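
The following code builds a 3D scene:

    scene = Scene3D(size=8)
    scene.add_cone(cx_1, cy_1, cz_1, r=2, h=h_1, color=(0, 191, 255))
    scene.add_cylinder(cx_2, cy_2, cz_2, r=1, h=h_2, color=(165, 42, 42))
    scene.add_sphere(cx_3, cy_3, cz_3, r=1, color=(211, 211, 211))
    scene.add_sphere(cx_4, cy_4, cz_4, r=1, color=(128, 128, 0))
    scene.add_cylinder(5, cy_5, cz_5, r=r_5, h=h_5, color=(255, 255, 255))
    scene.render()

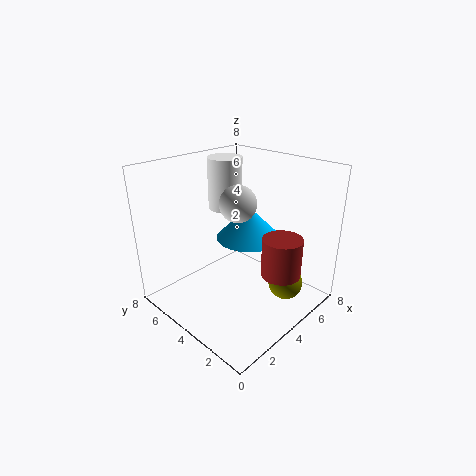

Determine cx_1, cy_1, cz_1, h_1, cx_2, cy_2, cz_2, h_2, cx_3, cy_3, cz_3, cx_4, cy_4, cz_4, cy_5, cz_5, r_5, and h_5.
cx_1 = 6, cy_1 = 5, cz_1 = 3, h_1 = 2, cx_2 = 4, cy_2 = 1, cz_2 = 3, h_2 = 2, cx_3 = 4, cy_3 = 4, cz_3 = 6, cx_4 = 6, cy_4 = 2, cz_4 = 1, cy_5 = 6, cz_5 = 5, r_5 = 1, h_5 = 3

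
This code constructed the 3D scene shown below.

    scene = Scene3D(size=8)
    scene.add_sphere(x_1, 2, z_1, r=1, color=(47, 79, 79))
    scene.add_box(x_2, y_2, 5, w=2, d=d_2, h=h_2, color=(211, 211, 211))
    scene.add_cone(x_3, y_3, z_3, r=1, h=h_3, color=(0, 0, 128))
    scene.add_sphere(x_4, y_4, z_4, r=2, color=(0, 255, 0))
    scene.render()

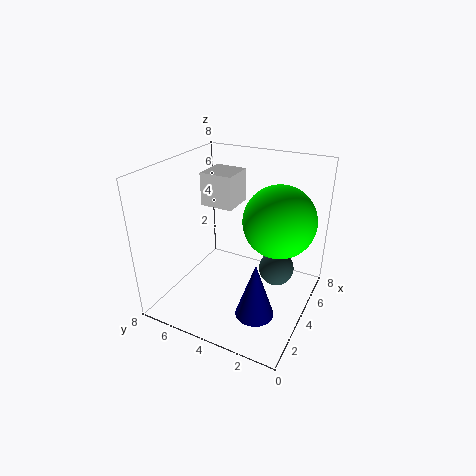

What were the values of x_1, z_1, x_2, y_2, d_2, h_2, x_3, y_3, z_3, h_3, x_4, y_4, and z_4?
x_1 = 5, z_1 = 2, x_2 = 5, y_2 = 5, d_2 = 2, h_2 = 2, x_3 = 2, y_3 = 2, z_3 = 1, h_3 = 3, x_4 = 5, y_4 = 2, z_4 = 5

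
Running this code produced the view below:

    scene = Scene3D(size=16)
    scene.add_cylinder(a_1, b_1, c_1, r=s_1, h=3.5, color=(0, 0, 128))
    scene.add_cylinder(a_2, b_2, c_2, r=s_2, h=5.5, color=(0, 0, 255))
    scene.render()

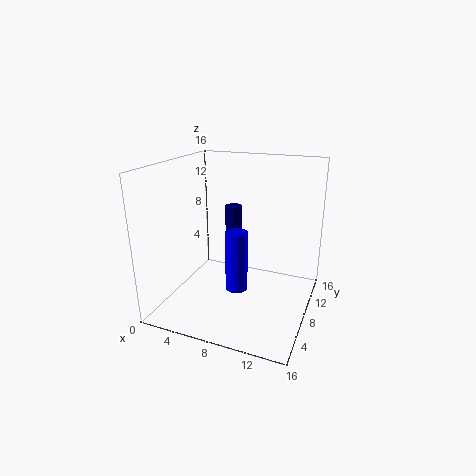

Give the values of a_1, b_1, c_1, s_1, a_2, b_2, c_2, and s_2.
a_1 = 6, b_1 = 11.5, c_1 = 7, s_1 = 1, a_2 = 10.5, b_2 = 1.5, c_2 = 6, s_2 = 1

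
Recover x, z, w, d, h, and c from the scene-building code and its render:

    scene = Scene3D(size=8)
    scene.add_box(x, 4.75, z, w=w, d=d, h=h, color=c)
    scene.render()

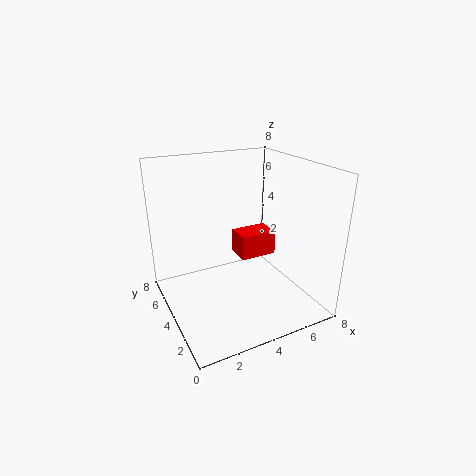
x = 4.75, z = 2, w = 2.25, d = 1.5, h = 1.5, c = 'red'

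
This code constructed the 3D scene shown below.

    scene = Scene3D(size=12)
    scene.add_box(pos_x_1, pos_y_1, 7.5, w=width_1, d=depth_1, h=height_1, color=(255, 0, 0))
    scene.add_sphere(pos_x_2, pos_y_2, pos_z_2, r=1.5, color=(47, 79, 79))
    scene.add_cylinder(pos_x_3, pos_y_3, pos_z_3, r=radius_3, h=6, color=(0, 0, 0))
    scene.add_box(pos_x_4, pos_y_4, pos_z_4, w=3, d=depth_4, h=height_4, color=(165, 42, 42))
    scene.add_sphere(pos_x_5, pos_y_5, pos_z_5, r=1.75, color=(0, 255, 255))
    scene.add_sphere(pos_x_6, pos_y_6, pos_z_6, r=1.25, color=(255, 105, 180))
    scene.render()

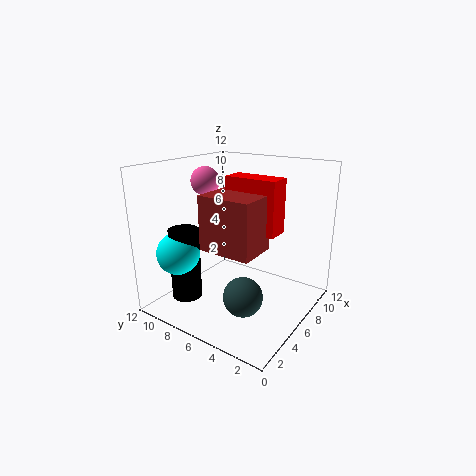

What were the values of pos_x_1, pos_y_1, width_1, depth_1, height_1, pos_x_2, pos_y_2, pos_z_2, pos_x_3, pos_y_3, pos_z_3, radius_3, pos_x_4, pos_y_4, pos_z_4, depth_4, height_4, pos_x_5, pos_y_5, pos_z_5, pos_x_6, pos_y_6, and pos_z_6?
pos_x_1 = 4
pos_y_1 = 1.75
width_1 = 1.75
depth_1 = 4
height_1 = 4
pos_x_2 = 3
pos_y_2 = 3.5
pos_z_2 = 2.75
pos_x_3 = 3
pos_y_3 = 9.25
pos_z_3 = 1
radius_3 = 1.25
pos_x_4 = 1.5
pos_y_4 = 2.25
pos_z_4 = 6.5
depth_4 = 4
height_4 = 4
pos_x_5 = 2.5
pos_y_5 = 9.5
pos_z_5 = 5
pos_x_6 = 6.5
pos_y_6 = 9.75
pos_z_6 = 10.25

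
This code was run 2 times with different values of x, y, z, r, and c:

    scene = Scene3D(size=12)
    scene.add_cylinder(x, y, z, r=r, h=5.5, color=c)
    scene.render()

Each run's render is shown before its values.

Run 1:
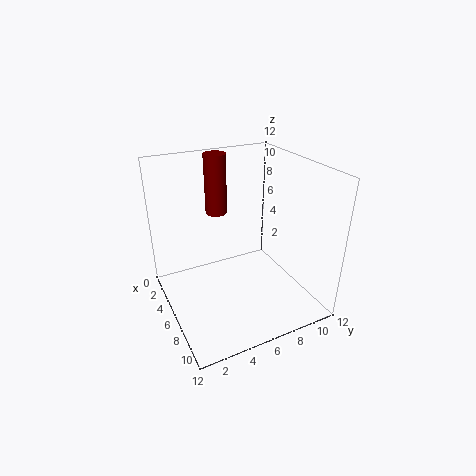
x = 1.5; y = 6; z = 6.5; r = 1; c = 'maroon'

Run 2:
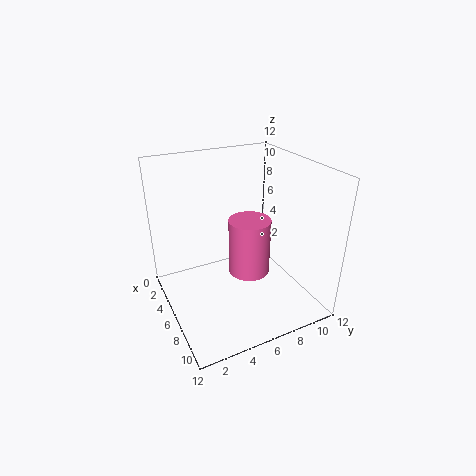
x = 3.5; y = 8.5; z = 0.5; r = 2; c = 'hotpink'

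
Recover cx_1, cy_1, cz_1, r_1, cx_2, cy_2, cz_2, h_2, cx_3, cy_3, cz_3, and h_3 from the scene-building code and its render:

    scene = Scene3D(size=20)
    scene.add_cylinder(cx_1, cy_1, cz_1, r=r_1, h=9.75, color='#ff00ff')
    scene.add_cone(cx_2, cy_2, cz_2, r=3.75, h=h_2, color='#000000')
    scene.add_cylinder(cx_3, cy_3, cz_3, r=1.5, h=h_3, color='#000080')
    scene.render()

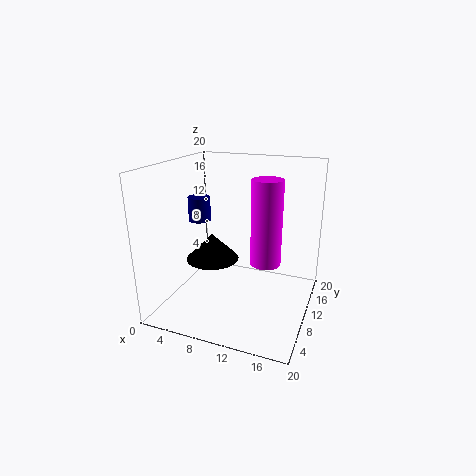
cx_1 = 15.75
cy_1 = 4
cz_1 = 10
r_1 = 1.75
cx_2 = 6.25
cy_2 = 9.5
cz_2 = 6.5
h_2 = 3.75
cx_3 = 5
cy_3 = 8.5
cz_3 = 12.5
h_3 = 3.25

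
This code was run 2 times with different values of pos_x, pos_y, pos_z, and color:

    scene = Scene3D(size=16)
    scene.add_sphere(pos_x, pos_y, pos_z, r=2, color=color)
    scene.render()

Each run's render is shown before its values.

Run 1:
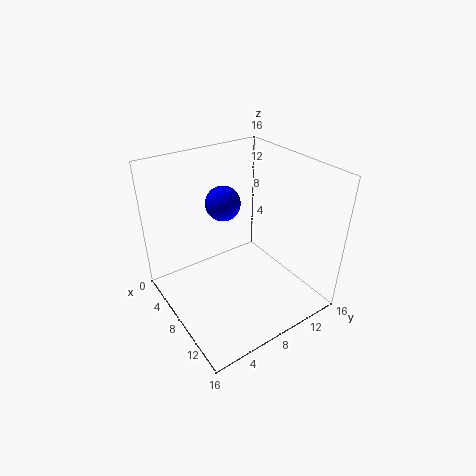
pos_x = 5
pos_y = 8
pos_z = 11
color = 'blue'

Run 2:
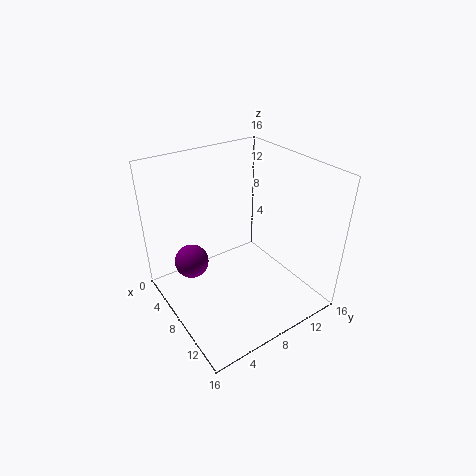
pos_x = 4
pos_y = 4
pos_z = 4
color = 'purple'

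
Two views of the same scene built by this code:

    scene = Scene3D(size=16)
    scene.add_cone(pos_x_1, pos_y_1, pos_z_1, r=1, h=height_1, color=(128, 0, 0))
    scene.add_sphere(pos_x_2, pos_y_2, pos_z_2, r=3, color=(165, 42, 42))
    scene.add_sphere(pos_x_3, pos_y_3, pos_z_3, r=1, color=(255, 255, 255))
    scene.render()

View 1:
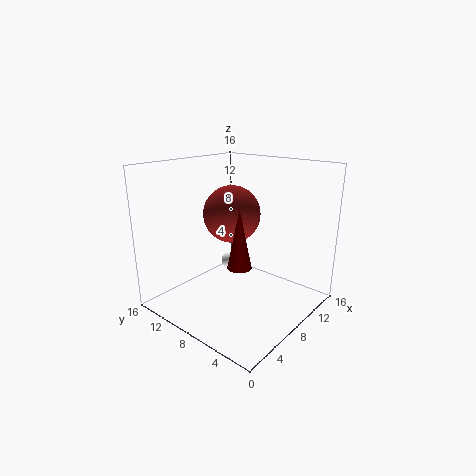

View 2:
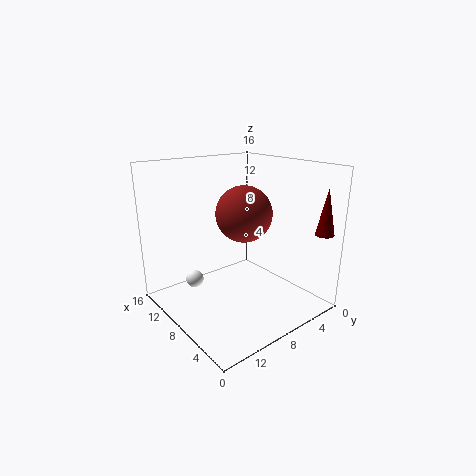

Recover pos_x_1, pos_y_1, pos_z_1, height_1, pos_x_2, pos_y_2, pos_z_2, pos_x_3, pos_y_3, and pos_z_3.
pos_x_1 = 1
pos_y_1 = 2
pos_z_1 = 9
height_1 = 5
pos_x_2 = 7
pos_y_2 = 8
pos_z_2 = 11
pos_x_3 = 11
pos_y_3 = 12
pos_z_3 = 3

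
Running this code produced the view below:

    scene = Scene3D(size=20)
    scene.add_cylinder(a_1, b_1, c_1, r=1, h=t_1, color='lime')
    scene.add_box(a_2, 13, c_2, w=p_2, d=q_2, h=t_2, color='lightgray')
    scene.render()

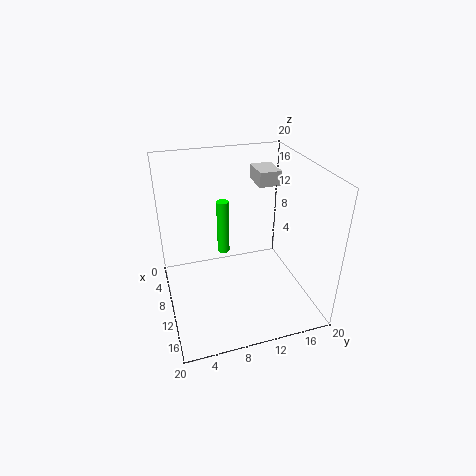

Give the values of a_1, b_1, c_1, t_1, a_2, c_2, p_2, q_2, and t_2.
a_1 = 2, b_1 = 10, c_1 = 3, t_1 = 9, a_2 = 6, c_2 = 17, p_2 = 4, q_2 = 3, t_2 = 2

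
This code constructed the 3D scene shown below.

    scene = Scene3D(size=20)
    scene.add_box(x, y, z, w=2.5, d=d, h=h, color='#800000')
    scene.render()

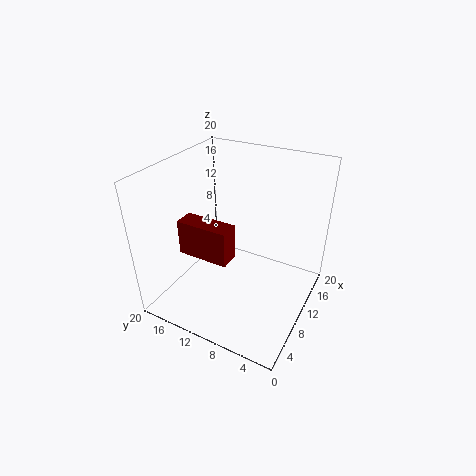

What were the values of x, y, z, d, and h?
x = 3, y = 8, z = 10.5, d = 6.5, h = 4.5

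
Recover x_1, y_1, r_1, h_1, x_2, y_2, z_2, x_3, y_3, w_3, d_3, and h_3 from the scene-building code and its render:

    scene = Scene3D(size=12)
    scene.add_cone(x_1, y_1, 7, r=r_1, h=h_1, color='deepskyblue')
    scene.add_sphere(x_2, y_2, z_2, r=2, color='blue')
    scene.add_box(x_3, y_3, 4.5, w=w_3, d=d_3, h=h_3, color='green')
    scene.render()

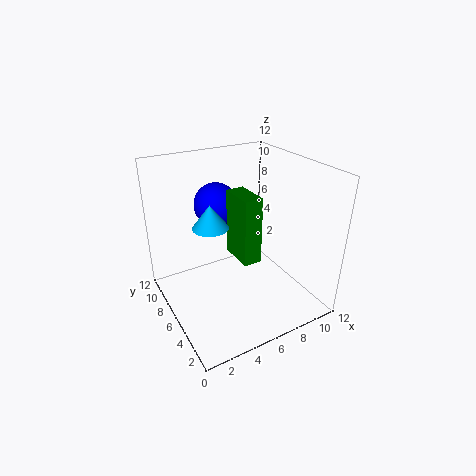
x_1 = 4
y_1 = 7
r_1 = 1.5
h_1 = 2
x_2 = 6
y_2 = 10
z_2 = 7.5
x_3 = 5.5
y_3 = 4
w_3 = 1.5
d_3 = 3
h_3 = 5.5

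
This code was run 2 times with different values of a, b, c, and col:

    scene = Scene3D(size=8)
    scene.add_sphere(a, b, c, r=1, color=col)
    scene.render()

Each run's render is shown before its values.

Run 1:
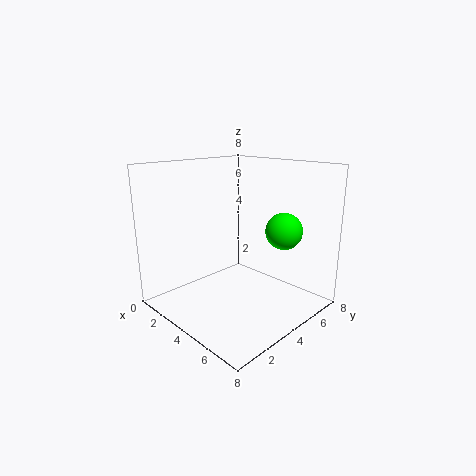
a = 6
b = 5.5
c = 4.5
col = 'lime'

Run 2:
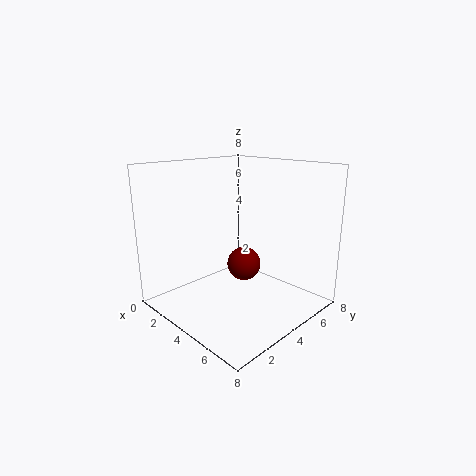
a = 3.5
b = 5
c = 2
col = 'maroon'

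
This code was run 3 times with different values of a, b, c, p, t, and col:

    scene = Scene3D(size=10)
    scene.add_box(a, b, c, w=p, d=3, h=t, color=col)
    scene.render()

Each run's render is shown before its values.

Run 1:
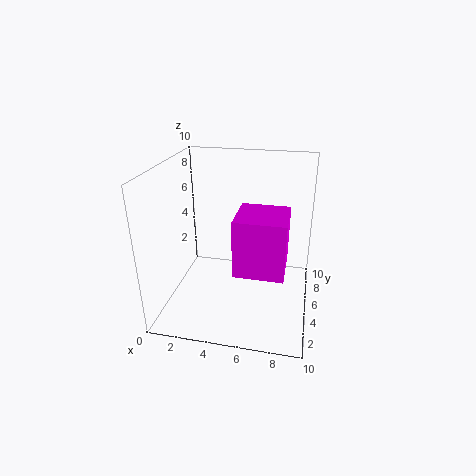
a = 5.5, b = 1, c = 4.5, p = 3, t = 3.5, col = 'magenta'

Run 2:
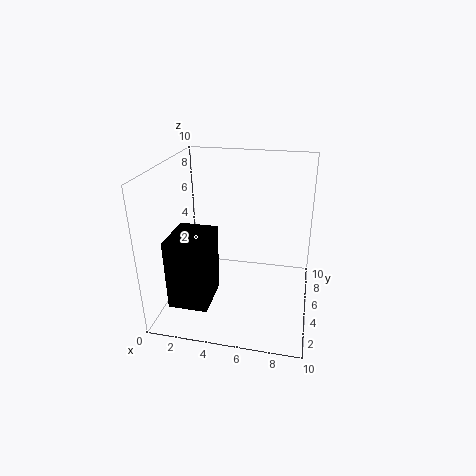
a = 1.5, b = 0.5, c = 2, p = 2.5, t = 4.5, col = 'black'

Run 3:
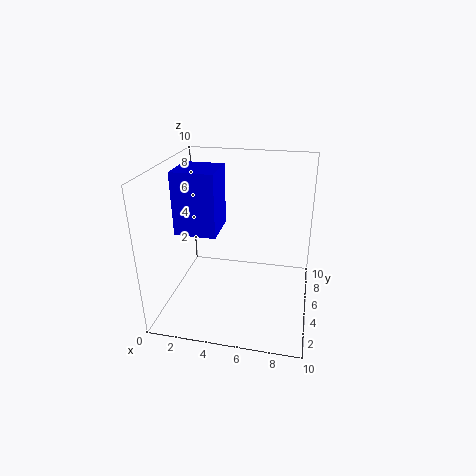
a = 0.5, b = 4.5, c = 5, p = 3, t = 4.5, col = 'blue'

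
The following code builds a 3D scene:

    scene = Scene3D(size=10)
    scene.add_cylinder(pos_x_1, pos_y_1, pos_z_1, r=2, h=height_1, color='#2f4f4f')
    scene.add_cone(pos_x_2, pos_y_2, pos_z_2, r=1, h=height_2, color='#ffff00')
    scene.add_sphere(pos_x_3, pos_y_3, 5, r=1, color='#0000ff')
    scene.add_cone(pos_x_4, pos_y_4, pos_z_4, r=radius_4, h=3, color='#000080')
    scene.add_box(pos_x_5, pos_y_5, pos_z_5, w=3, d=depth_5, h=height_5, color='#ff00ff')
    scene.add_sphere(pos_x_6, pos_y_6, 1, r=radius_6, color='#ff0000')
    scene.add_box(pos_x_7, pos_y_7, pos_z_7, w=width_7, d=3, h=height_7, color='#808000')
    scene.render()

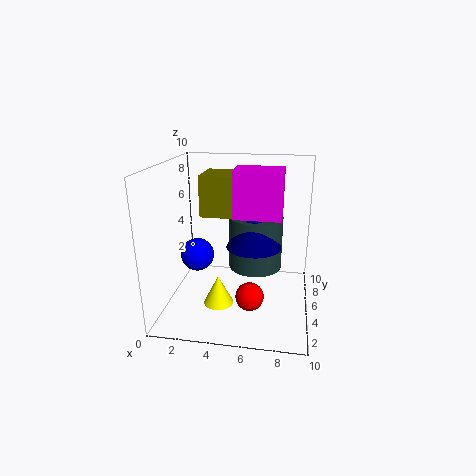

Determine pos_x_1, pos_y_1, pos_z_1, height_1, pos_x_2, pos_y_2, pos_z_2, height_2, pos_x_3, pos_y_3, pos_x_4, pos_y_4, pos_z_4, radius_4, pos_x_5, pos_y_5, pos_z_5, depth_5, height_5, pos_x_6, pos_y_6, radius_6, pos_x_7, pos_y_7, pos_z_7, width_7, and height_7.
pos_x_1 = 6; pos_y_1 = 7; pos_z_1 = 2; height_1 = 4; pos_x_2 = 4; pos_y_2 = 3; pos_z_2 = 1; height_2 = 2; pos_x_3 = 3; pos_y_3 = 2; pos_x_4 = 6; pos_y_4 = 6; pos_z_4 = 4; radius_4 = 2; pos_x_5 = 5; pos_y_5 = 3; pos_z_5 = 7; depth_5 = 2; height_5 = 3; pos_x_6 = 6; pos_y_6 = 4; radius_6 = 1; pos_x_7 = 2; pos_y_7 = 6; pos_z_7 = 6; width_7 = 3; height_7 = 3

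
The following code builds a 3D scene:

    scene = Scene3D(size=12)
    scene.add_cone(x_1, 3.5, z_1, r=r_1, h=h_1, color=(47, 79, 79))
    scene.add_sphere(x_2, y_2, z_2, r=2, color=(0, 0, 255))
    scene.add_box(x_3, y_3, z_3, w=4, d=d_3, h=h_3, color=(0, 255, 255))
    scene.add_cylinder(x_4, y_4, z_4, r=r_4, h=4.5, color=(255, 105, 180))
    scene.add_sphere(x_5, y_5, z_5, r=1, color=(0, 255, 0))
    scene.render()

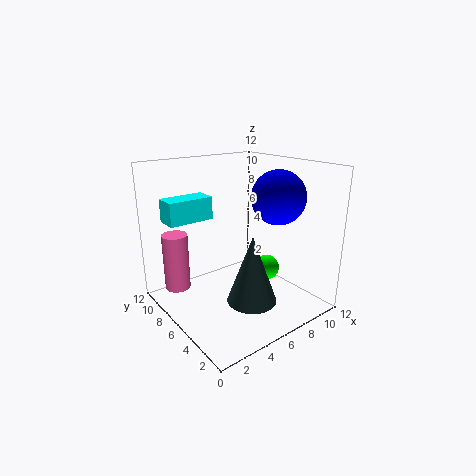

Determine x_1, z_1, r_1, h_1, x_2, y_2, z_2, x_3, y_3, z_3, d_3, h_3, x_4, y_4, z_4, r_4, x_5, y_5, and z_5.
x_1 = 5.5
z_1 = 1.5
r_1 = 2
h_1 = 5.5
x_2 = 7
y_2 = 2.5
z_2 = 10
x_3 = 1.5
y_3 = 9
z_3 = 7
d_3 = 2
h_3 = 2
x_4 = 1
y_4 = 7.5
z_4 = 2.5
r_4 = 1
x_5 = 7
y_5 = 3.5
z_5 = 4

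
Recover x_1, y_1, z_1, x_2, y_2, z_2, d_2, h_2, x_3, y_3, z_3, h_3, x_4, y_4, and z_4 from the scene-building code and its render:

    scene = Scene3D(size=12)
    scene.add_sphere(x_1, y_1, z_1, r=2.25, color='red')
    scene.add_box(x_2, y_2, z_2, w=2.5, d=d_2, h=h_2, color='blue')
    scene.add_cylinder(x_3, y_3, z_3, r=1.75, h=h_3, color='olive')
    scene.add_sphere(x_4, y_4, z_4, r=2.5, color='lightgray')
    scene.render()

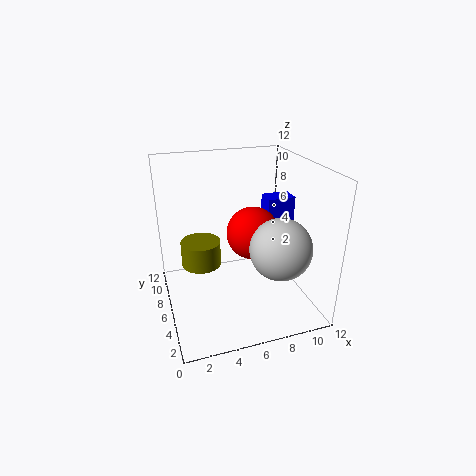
x_1 = 7.5
y_1 = 6.5
z_1 = 6
x_2 = 9.25
y_2 = 7.25
z_2 = 6
d_2 = 1.75
h_2 = 2.5
x_3 = 3.25
y_3 = 8.25
z_3 = 2.75
h_3 = 2.25
x_4 = 8.75
y_4 = 3.5
z_4 = 5.75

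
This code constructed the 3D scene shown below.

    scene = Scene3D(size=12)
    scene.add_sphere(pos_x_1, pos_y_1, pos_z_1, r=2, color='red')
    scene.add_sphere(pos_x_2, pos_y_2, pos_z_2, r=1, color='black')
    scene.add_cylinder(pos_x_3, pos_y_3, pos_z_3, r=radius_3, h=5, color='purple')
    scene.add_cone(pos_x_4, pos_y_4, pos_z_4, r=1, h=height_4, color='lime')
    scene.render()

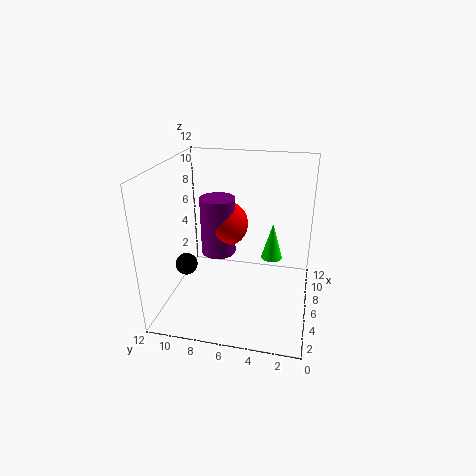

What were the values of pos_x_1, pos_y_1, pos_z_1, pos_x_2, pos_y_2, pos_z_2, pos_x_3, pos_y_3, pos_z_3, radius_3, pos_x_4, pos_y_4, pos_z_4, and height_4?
pos_x_1 = 7.5, pos_y_1 = 7.5, pos_z_1 = 6.5, pos_x_2 = 6.5, pos_y_2 = 11, pos_z_2 = 2.5, pos_x_3 = 7, pos_y_3 = 8, pos_z_3 = 4, radius_3 = 1.5, pos_x_4 = 9.5, pos_y_4 = 3.5, pos_z_4 = 2.5, height_4 = 3.5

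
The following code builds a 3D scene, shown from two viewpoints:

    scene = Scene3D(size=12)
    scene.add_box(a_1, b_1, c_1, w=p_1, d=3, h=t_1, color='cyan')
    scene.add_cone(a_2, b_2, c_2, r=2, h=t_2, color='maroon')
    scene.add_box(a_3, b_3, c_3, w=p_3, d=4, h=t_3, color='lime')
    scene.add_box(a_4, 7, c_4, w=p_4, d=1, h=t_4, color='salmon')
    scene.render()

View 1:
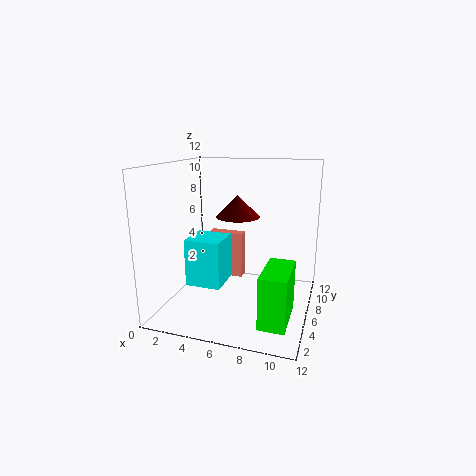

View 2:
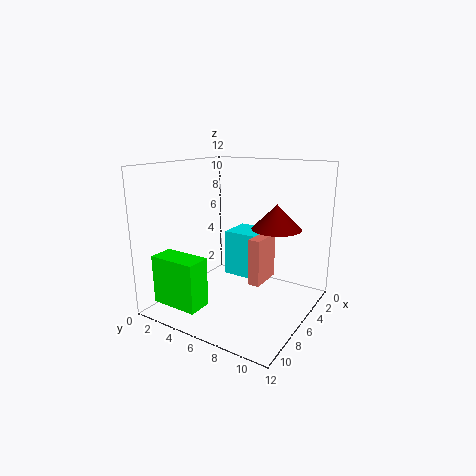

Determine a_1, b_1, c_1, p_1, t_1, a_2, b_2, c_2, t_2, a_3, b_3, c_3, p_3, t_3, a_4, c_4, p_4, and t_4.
a_1 = 2
b_1 = 4
c_1 = 2
p_1 = 3
t_1 = 4
a_2 = 5
b_2 = 9
c_2 = 7
t_2 = 2
a_3 = 9
b_3 = 1
c_3 = 1
p_3 = 2
t_3 = 4
a_4 = 3
c_4 = 2
p_4 = 3
t_4 = 4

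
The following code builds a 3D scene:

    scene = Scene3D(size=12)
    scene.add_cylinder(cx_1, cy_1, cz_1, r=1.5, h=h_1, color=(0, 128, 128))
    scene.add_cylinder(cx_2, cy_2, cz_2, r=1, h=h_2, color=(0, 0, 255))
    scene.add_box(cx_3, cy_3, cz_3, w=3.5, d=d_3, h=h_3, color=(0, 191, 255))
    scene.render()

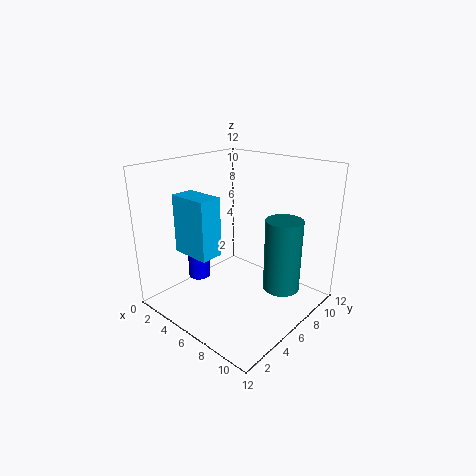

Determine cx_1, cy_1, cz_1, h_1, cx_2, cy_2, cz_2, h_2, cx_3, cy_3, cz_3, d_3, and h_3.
cx_1 = 9.5, cy_1 = 7.5, cz_1 = 2, h_1 = 6, cx_2 = 1.5, cy_2 = 5.5, cz_2 = 1, h_2 = 4.5, cx_3 = 1.5, cy_3 = 3, cz_3 = 4.5, d_3 = 2, h_3 = 5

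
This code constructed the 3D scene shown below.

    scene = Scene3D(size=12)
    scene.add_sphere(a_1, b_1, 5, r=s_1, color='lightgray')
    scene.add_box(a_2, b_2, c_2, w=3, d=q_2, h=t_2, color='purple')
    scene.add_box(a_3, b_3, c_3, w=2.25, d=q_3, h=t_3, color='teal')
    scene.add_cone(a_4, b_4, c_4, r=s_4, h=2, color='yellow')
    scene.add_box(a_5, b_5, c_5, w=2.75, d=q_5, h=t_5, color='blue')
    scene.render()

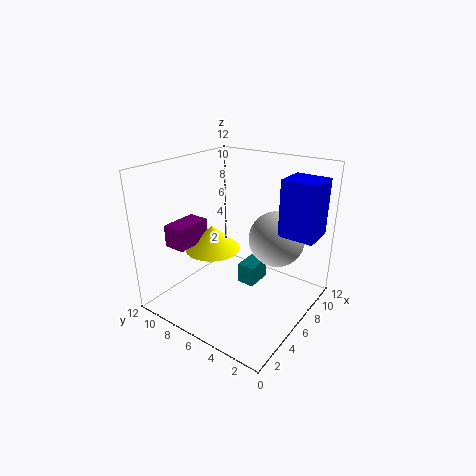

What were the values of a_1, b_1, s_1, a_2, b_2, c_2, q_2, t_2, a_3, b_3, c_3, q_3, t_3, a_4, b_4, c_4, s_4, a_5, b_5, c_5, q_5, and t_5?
a_1 = 9.5, b_1 = 4.25, s_1 = 2.5, a_2 = 1.5, b_2 = 8, c_2 = 6, q_2 = 1.75, t_2 = 1.75, a_3 = 6, b_3 = 4.5, c_3 = 1.75, q_3 = 1.5, t_3 = 1.75, a_4 = 4.5, b_4 = 7.5, c_4 = 5.25, s_4 = 2.25, a_5 = 7.75, b_5 = 0.25, c_5 = 6.25, q_5 = 3, t_5 = 4.75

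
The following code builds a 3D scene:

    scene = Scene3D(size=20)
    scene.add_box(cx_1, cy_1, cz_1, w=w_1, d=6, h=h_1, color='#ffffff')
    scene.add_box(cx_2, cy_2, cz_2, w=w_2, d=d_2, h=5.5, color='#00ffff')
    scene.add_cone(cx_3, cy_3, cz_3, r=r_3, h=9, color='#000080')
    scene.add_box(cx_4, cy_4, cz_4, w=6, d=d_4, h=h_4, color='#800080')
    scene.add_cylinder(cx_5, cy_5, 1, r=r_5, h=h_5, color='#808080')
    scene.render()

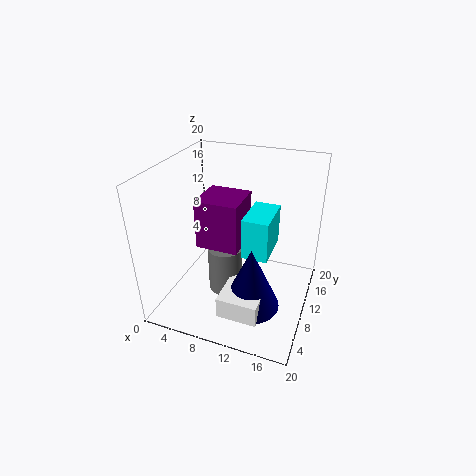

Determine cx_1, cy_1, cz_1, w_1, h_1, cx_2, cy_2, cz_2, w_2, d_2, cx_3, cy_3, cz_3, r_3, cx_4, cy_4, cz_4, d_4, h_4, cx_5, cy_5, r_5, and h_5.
cx_1 = 9.5
cy_1 = 3
cz_1 = 1.5
w_1 = 5.5
h_1 = 3
cx_2 = 11.5
cy_2 = 7
cz_2 = 9
w_2 = 3.5
d_2 = 6
cx_3 = 13
cy_3 = 7
cz_3 = 1.5
r_3 = 4
cx_4 = 4.5
cy_4 = 8
cz_4 = 8.5
d_4 = 6
h_4 = 7
cx_5 = 8
cy_5 = 10
r_5 = 2.5
h_5 = 7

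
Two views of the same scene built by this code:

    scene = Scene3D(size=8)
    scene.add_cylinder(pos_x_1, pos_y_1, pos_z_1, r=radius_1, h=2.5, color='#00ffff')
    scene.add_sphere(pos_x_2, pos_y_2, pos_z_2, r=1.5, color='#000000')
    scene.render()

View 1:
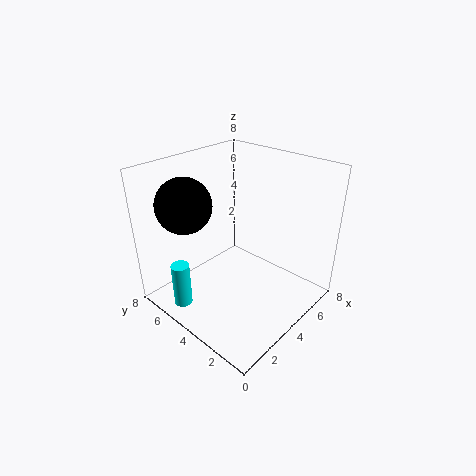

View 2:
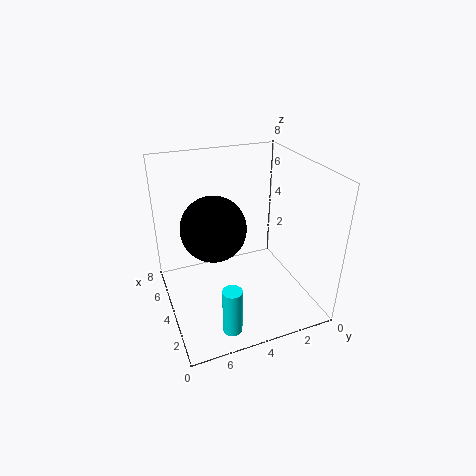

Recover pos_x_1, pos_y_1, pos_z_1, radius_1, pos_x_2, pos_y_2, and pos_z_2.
pos_x_1 = 1; pos_y_1 = 5.5; pos_z_1 = 0.5; radius_1 = 0.5; pos_x_2 = 2; pos_y_2 = 6; pos_z_2 = 6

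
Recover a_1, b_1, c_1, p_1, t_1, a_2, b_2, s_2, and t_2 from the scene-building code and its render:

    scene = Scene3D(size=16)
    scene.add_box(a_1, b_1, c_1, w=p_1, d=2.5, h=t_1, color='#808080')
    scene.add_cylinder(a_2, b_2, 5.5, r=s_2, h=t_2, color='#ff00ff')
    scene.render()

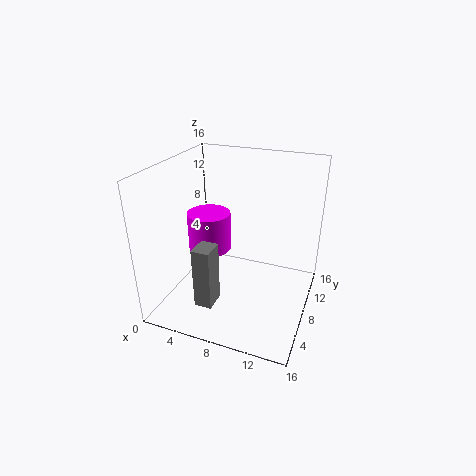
a_1 = 4.5, b_1 = 3.5, c_1 = 1, p_1 = 2, t_1 = 7, a_2 = 4, b_2 = 9, s_2 = 2.5, t_2 = 4.5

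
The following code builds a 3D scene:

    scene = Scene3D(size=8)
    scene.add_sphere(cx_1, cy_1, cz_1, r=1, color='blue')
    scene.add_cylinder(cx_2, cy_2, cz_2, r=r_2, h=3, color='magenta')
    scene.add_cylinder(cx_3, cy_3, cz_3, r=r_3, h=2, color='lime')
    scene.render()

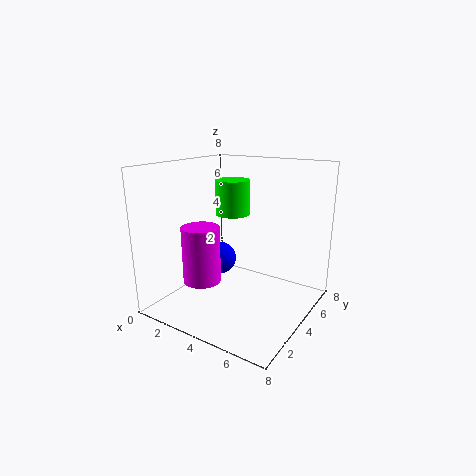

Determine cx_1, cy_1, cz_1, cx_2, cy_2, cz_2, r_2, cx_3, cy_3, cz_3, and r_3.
cx_1 = 2, cy_1 = 5, cz_1 = 2, cx_2 = 3, cy_2 = 2, cz_2 = 2, r_2 = 1, cx_3 = 3, cy_3 = 5, cz_3 = 5, r_3 = 1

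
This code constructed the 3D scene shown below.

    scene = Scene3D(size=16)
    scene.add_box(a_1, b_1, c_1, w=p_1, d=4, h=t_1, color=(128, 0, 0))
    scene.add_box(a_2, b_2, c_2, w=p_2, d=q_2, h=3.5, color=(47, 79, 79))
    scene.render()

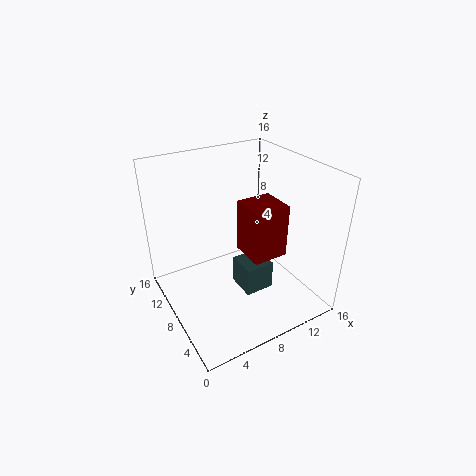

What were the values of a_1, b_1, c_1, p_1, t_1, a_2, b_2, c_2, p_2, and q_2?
a_1 = 8.5, b_1 = 5, c_1 = 6, p_1 = 4, t_1 = 6, a_2 = 8.5, b_2 = 6.5, c_2 = 0.5, p_2 = 3.5, q_2 = 3.5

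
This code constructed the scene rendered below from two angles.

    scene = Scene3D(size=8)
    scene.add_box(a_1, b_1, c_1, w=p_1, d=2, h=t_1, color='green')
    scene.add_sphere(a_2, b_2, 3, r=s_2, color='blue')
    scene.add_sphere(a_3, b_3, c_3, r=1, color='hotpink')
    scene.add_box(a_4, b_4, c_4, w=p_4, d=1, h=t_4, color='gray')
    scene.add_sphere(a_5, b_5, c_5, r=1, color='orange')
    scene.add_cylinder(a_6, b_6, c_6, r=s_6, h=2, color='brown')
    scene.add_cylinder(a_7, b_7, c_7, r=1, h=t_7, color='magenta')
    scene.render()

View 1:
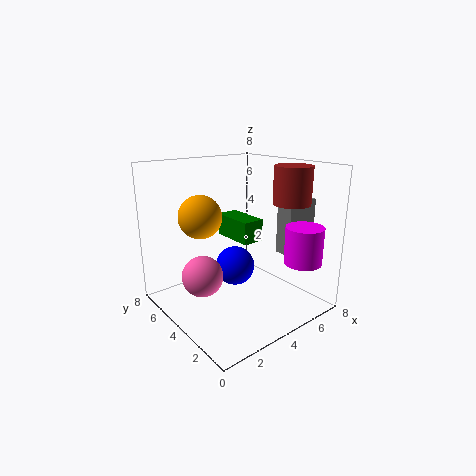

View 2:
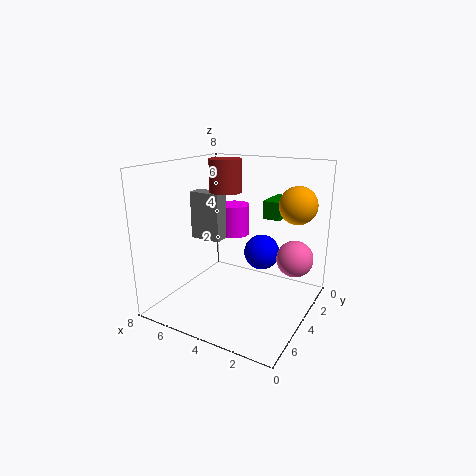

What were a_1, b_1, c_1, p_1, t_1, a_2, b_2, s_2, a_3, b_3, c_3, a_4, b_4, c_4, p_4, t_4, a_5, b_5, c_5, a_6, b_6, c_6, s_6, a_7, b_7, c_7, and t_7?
a_1 = 2
b_1 = 1
c_1 = 5
p_1 = 1
t_1 = 1
a_2 = 3
b_2 = 3
s_2 = 1
a_3 = 1
b_3 = 3
c_3 = 3
a_4 = 6
b_4 = 2
c_4 = 3
p_4 = 2
t_4 = 3
a_5 = 1
b_5 = 3
c_5 = 6
a_6 = 6
b_6 = 2
c_6 = 6
s_6 = 1
a_7 = 6
b_7 = 1
c_7 = 3
t_7 = 2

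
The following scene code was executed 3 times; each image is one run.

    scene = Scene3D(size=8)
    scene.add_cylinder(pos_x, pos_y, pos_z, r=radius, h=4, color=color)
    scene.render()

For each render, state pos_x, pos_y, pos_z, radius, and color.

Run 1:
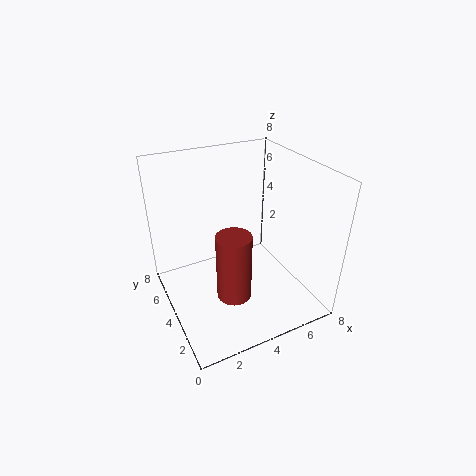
pos_x = 3.5; pos_y = 3.5; pos_z = 0.5; radius = 1; color = 'brown'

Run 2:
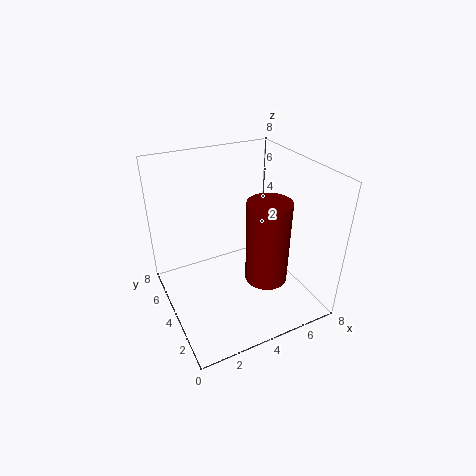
pos_x = 4; pos_y = 1; pos_z = 3.5; radius = 1; color = 'maroon'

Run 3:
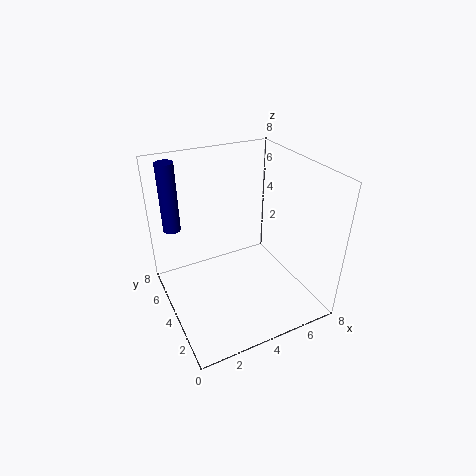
pos_x = 1; pos_y = 6.5; pos_z = 4; radius = 0.5; color = 'navy'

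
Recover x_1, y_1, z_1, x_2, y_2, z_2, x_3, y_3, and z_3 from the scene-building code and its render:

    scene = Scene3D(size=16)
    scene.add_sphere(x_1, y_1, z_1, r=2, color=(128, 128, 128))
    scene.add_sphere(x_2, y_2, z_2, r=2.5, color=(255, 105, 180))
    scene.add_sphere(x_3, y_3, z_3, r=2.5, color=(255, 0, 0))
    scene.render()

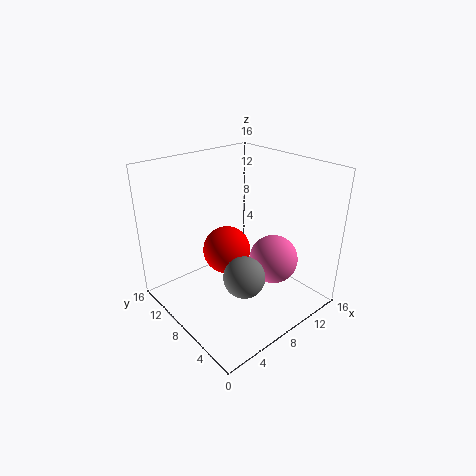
x_1 = 4.5, y_1 = 3, z_1 = 7, x_2 = 9, y_2 = 3.5, z_2 = 7, x_3 = 6, y_3 = 7.5, z_3 = 7.5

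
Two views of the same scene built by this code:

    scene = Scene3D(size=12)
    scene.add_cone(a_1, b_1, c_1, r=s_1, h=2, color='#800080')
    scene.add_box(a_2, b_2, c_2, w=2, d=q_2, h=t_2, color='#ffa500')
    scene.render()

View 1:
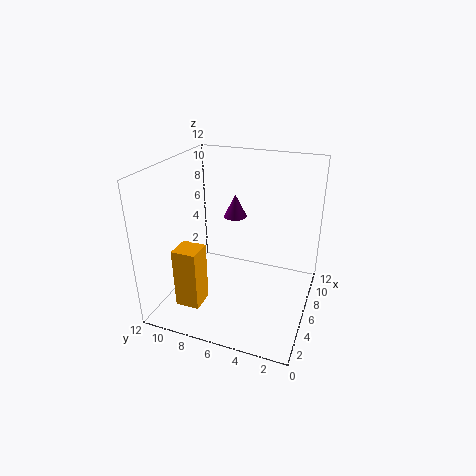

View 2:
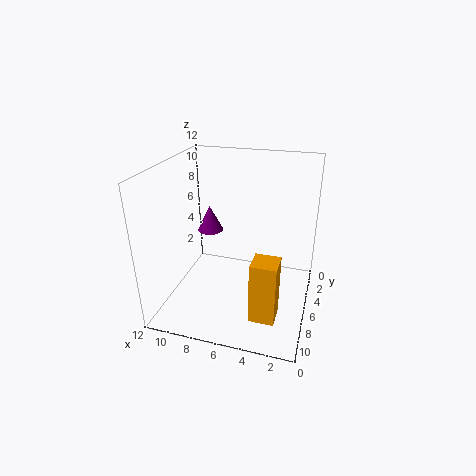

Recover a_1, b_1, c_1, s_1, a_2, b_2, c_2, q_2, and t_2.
a_1 = 8; b_1 = 7; c_1 = 7; s_1 = 1; a_2 = 2; b_2 = 8; c_2 = 1; q_2 = 2; t_2 = 5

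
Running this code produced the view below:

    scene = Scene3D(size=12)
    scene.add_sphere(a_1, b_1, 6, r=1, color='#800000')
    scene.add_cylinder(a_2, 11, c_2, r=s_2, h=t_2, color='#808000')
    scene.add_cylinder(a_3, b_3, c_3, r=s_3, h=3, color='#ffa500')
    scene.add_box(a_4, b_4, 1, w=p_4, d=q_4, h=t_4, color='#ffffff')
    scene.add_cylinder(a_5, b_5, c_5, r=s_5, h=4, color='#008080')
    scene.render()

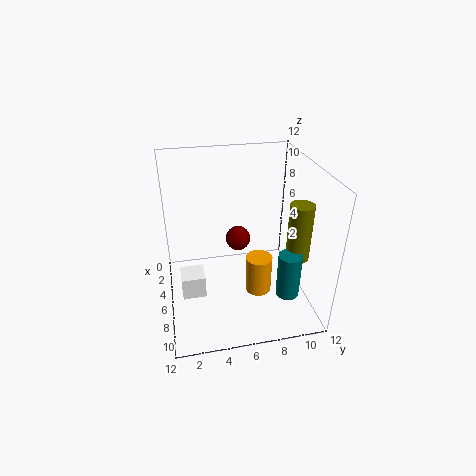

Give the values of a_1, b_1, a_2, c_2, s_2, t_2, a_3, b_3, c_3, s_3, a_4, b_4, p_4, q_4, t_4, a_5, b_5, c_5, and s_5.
a_1 = 6; b_1 = 6; a_2 = 7; c_2 = 4; s_2 = 1; t_2 = 5; a_3 = 9; b_3 = 7; c_3 = 3; s_3 = 1; a_4 = 5; b_4 = 1; p_4 = 2; q_4 = 2; t_4 = 2; a_5 = 8; b_5 = 10; c_5 = 1; s_5 = 1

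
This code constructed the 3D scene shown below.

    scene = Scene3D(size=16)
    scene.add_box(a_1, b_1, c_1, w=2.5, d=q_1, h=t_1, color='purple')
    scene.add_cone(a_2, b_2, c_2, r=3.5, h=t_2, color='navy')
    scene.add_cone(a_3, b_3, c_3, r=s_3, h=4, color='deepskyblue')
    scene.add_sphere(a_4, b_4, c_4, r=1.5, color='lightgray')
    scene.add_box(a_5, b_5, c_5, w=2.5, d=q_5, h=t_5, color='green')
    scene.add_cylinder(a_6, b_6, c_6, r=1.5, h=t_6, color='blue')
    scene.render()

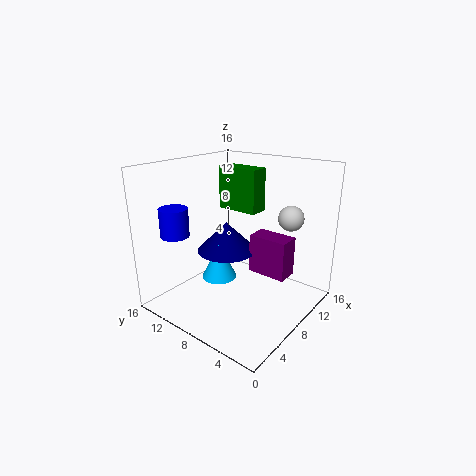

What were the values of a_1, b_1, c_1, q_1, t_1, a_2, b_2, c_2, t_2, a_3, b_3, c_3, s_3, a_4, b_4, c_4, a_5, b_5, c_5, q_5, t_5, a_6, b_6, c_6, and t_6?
a_1 = 9.5, b_1 = 3, c_1 = 3.5, q_1 = 4.5, t_1 = 4.5, a_2 = 9, b_2 = 10.5, c_2 = 5.5, t_2 = 3.5, a_3 = 7, b_3 = 10, c_3 = 3, s_3 = 2, a_4 = 13.5, b_4 = 4.5, c_4 = 9.5, a_5 = 13, b_5 = 9.5, c_5 = 9, q_5 = 5.5, t_5 = 5.5, a_6 = 2.5, b_6 = 12, c_6 = 9, t_6 = 3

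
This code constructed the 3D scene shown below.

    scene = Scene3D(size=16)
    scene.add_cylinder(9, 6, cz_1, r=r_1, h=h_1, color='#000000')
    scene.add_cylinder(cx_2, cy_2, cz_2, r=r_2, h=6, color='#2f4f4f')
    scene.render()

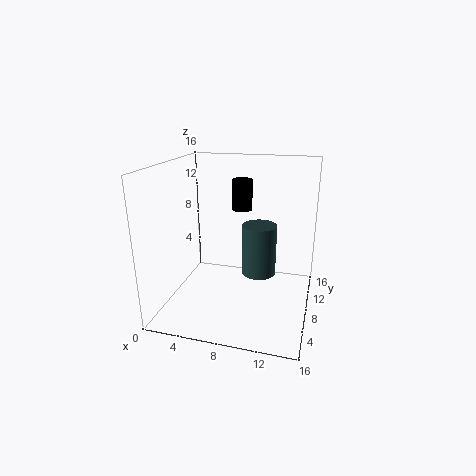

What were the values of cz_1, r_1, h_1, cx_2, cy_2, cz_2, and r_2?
cz_1 = 12
r_1 = 1
h_1 = 3
cx_2 = 10
cy_2 = 10
cz_2 = 3
r_2 = 2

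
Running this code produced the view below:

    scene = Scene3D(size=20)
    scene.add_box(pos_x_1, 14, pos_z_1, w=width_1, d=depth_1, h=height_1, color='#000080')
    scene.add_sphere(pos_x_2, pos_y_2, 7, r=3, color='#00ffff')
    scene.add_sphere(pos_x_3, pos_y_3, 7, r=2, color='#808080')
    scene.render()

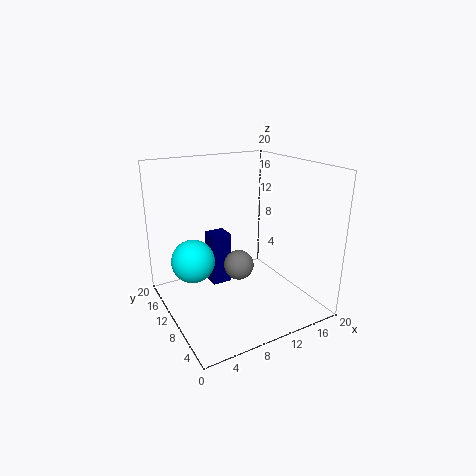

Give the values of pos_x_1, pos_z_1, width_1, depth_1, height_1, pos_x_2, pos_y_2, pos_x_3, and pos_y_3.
pos_x_1 = 8; pos_z_1 = 1; width_1 = 3; depth_1 = 3; height_1 = 8; pos_x_2 = 4; pos_y_2 = 12; pos_x_3 = 9; pos_y_3 = 8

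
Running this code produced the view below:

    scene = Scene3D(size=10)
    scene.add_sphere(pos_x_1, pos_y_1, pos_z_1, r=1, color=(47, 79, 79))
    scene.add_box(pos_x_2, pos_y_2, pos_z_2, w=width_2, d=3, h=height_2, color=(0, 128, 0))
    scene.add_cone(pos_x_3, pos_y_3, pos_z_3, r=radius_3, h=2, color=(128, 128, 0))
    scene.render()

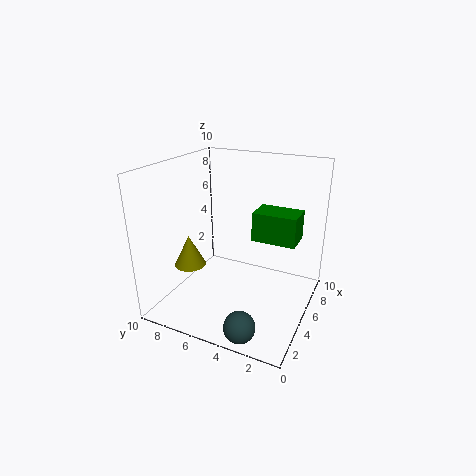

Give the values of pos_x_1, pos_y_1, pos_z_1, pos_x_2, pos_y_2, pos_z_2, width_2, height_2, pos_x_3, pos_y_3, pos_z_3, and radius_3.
pos_x_1 = 1, pos_y_1 = 3, pos_z_1 = 1, pos_x_2 = 5, pos_y_2 = 1, pos_z_2 = 5, width_2 = 2, height_2 = 2, pos_x_3 = 2, pos_y_3 = 7, pos_z_3 = 4, radius_3 = 1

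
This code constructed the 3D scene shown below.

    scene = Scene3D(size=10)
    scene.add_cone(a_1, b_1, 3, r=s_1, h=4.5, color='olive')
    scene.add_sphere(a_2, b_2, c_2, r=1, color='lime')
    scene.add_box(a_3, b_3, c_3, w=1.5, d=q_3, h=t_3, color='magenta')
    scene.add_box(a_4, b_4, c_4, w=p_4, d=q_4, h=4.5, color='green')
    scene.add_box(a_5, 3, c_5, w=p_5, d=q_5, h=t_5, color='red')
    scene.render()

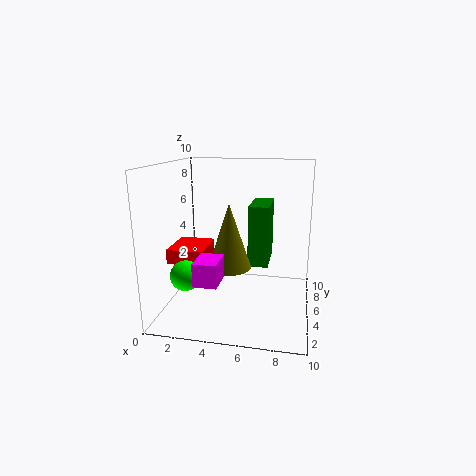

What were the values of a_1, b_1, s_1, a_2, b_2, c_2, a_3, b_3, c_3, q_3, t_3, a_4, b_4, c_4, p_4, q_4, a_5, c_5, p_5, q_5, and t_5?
a_1 = 4.5; b_1 = 4.5; s_1 = 1.5; a_2 = 2; b_2 = 2.5; c_2 = 3; a_3 = 3; b_3 = 1; c_3 = 3; q_3 = 2; t_3 = 1.5; a_4 = 5.5; b_4 = 6; c_4 = 2.5; p_4 = 1.5; q_4 = 3.5; a_5 = 0.5; c_5 = 3.5; p_5 = 2.5; q_5 = 3; t_5 = 1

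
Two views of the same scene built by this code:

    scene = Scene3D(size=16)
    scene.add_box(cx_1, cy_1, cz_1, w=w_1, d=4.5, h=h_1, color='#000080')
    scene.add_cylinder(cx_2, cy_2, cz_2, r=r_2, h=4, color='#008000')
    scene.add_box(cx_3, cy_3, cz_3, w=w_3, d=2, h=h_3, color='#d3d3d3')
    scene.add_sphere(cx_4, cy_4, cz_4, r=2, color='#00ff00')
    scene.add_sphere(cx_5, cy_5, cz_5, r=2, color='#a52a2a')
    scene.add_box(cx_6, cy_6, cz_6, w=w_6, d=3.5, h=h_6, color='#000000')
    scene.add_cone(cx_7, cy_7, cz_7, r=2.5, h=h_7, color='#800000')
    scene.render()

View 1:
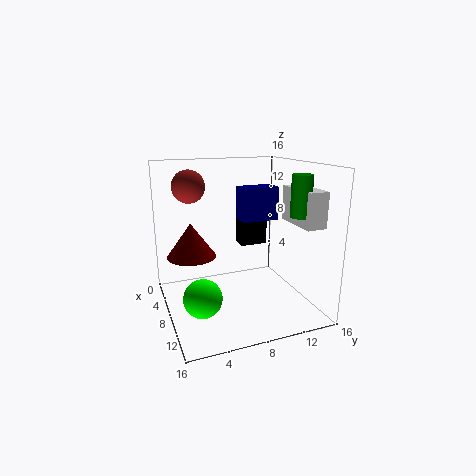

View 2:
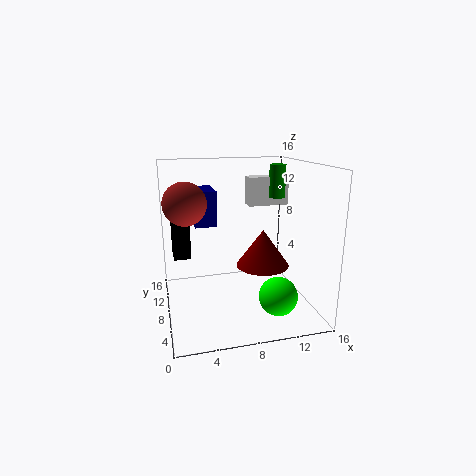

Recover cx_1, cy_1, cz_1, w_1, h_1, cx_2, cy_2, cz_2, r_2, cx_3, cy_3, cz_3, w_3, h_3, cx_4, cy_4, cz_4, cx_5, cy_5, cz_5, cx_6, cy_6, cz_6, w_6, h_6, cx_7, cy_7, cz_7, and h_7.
cx_1 = 3.5, cy_1 = 9.5, cz_1 = 9, w_1 = 2.5, h_1 = 4, cx_2 = 14, cy_2 = 12, cz_2 = 11.5, r_2 = 1, cx_3 = 10.5, cy_3 = 12, cz_3 = 10.5, w_3 = 5, h_3 = 3.5, cx_4 = 11, cy_4 = 3, cz_4 = 3, cx_5 = 2, cy_5 = 4, cz_5 = 13, cx_6 = 1, cy_6 = 10.5, cz_6 = 5, w_6 = 2, h_6 = 5, cx_7 = 9, cy_7 = 2.5, cz_7 = 7, h_7 = 3.5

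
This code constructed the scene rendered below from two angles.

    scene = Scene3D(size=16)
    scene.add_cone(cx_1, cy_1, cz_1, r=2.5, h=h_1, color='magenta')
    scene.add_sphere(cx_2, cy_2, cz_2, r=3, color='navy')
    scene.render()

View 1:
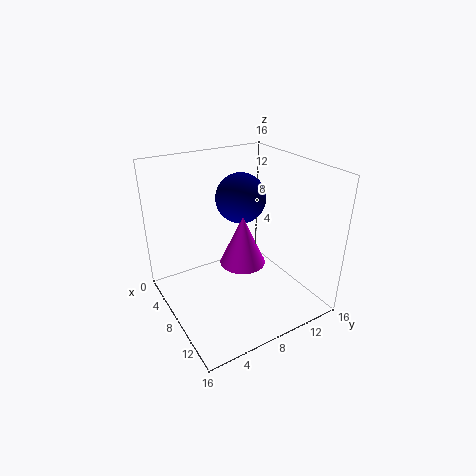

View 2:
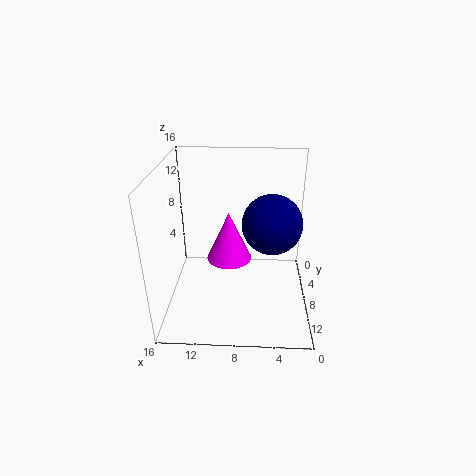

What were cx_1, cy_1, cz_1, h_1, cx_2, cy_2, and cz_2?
cx_1 = 9, cy_1 = 8, cz_1 = 5.5, h_1 = 5.5, cx_2 = 4.5, cy_2 = 10.5, cz_2 = 11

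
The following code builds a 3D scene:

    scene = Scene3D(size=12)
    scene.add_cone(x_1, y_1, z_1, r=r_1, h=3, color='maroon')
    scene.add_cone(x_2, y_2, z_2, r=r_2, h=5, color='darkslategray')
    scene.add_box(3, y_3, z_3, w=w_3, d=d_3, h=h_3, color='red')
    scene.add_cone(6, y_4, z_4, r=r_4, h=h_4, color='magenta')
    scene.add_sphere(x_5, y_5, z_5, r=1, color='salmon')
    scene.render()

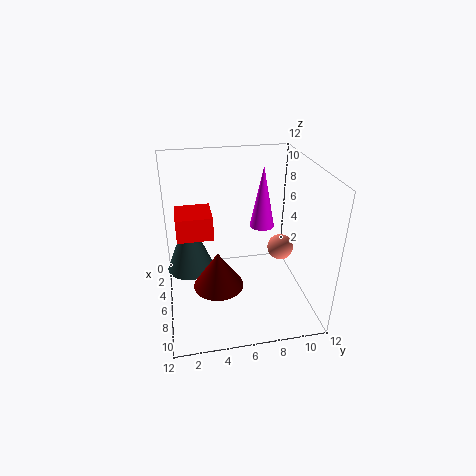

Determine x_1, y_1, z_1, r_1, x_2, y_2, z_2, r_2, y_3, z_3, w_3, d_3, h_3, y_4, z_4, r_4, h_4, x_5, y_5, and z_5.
x_1 = 8
y_1 = 4
z_1 = 3
r_1 = 2
x_2 = 5
y_2 = 2
z_2 = 3
r_2 = 2
y_3 = 1
z_3 = 6
w_3 = 3
d_3 = 3
h_3 = 2
y_4 = 8
z_4 = 7
r_4 = 1
h_4 = 5
x_5 = 8
y_5 = 9
z_5 = 6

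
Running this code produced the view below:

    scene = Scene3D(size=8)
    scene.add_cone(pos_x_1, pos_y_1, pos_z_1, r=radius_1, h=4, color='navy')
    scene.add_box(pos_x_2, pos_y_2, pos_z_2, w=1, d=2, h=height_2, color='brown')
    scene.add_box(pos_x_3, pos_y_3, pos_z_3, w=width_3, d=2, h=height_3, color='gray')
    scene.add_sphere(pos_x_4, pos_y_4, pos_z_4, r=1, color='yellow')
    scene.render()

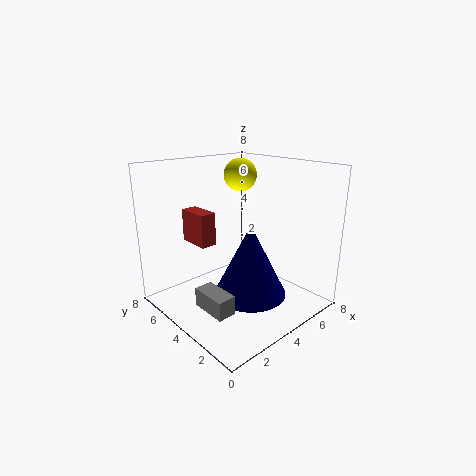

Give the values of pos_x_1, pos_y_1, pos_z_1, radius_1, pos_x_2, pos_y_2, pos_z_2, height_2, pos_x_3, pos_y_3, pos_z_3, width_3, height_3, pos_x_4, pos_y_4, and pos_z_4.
pos_x_1 = 4; pos_y_1 = 3; pos_z_1 = 1; radius_1 = 2; pos_x_2 = 3; pos_y_2 = 6; pos_z_2 = 3; height_2 = 2; pos_x_3 = 1; pos_y_3 = 2; pos_z_3 = 1; width_3 = 1; height_3 = 1; pos_x_4 = 6; pos_y_4 = 6; pos_z_4 = 7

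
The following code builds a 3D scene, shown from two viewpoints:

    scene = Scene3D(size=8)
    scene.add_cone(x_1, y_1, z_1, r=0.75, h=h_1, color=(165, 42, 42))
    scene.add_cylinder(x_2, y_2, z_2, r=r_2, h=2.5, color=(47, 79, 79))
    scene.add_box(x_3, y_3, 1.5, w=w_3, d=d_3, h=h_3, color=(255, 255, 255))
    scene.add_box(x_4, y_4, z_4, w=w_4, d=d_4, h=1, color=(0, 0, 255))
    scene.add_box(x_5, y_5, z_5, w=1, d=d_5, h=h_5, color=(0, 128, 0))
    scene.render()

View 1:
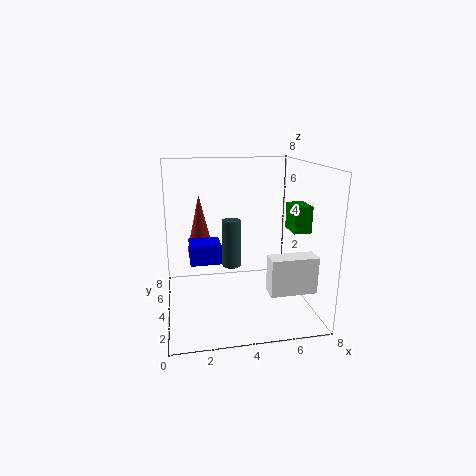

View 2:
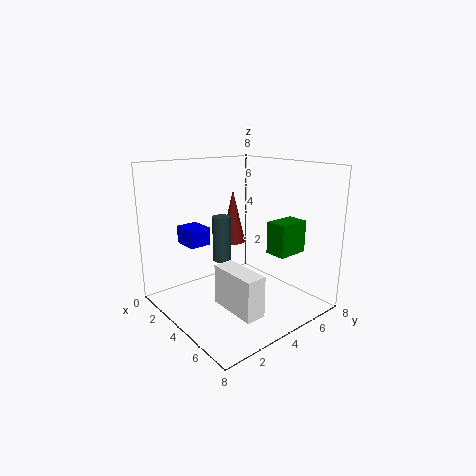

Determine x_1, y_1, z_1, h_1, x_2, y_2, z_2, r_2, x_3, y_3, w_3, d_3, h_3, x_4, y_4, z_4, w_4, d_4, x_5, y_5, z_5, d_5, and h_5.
x_1 = 2, y_1 = 5.25, z_1 = 3, h_1 = 3.25, x_2 = 3.5, y_2 = 3.25, z_2 = 2.75, r_2 = 0.5, x_3 = 5.25, y_3 = 1.5, w_3 = 2.5, d_3 = 1, h_3 = 2, x_4 = 1.25, y_4 = 1.75, z_4 = 3.5, w_4 = 1.5, d_4 = 1.25, x_5 = 7, y_5 = 3.25, z_5 = 4.25, d_5 = 1.5, h_5 = 1.5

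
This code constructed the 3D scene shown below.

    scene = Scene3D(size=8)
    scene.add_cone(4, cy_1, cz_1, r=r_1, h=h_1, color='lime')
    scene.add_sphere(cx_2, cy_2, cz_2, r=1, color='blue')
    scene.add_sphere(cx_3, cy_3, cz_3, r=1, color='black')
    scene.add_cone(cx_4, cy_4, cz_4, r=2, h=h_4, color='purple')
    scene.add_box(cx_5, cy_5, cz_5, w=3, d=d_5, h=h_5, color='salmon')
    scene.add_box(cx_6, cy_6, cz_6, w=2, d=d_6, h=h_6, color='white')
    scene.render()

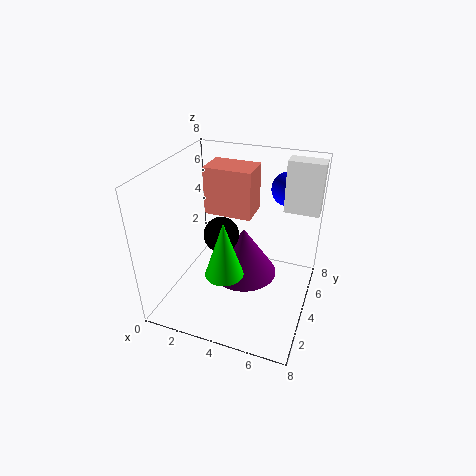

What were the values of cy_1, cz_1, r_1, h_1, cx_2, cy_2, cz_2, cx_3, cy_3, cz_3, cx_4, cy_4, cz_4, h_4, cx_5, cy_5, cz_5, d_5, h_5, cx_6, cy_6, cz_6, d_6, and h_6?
cy_1 = 2
cz_1 = 3
r_1 = 1
h_1 = 3
cx_2 = 6
cy_2 = 7
cz_2 = 6
cx_3 = 3
cy_3 = 4
cz_3 = 4
cx_4 = 4
cy_4 = 5
cz_4 = 1
h_4 = 3
cx_5 = 1
cy_5 = 6
cz_5 = 4
d_5 = 2
h_5 = 3
cx_6 = 6
cy_6 = 6
cz_6 = 5
d_6 = 1
h_6 = 3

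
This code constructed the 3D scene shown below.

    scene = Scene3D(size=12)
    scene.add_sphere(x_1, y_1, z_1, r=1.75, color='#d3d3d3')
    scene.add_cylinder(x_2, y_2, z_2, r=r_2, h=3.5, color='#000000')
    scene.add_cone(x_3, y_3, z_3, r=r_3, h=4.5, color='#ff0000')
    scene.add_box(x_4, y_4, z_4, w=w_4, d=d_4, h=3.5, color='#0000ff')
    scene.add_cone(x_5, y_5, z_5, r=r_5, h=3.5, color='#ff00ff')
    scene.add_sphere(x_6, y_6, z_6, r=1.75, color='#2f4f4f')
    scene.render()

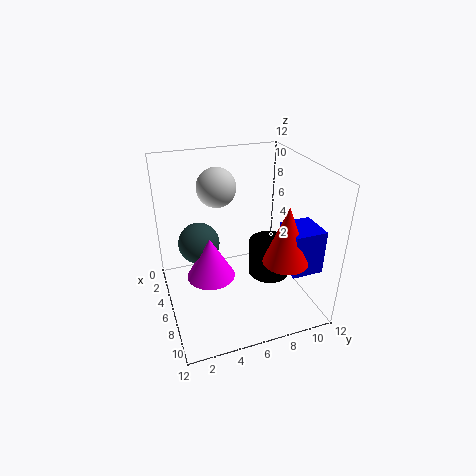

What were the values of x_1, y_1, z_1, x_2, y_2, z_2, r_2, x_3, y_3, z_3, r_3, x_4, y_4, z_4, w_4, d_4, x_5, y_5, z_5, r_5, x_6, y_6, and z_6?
x_1 = 2.5
y_1 = 5.25
z_1 = 9.25
x_2 = 4
y_2 = 10
z_2 = 0.25
r_2 = 2
x_3 = 9.75
y_3 = 8.5
z_3 = 5.5
r_3 = 1.75
x_4 = 8
y_4 = 8.75
z_4 = 4.5
w_4 = 2.75
d_4 = 2.5
x_5 = 6.25
y_5 = 3.5
z_5 = 3
r_5 = 2
x_6 = 4.5
y_6 = 3
z_6 = 5.25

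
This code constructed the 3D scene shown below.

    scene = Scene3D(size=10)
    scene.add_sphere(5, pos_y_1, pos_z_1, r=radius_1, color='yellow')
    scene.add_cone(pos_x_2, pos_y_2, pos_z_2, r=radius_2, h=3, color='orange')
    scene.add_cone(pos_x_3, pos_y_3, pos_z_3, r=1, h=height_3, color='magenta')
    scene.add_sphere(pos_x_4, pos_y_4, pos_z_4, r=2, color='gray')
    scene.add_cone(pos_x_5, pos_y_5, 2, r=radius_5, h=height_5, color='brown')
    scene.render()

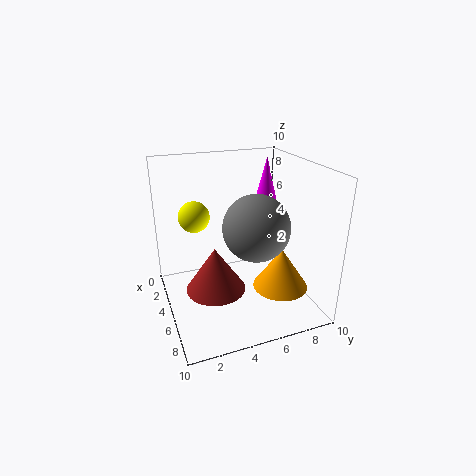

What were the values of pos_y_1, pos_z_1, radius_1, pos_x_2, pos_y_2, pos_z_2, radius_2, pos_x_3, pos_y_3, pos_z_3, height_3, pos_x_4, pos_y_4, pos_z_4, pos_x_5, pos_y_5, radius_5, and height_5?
pos_y_1 = 2; pos_z_1 = 7; radius_1 = 1; pos_x_2 = 6; pos_y_2 = 8; pos_z_2 = 1; radius_2 = 2; pos_x_3 = 3; pos_y_3 = 8; pos_z_3 = 6; height_3 = 4; pos_x_4 = 8; pos_y_4 = 5; pos_z_4 = 7; pos_x_5 = 6; pos_y_5 = 3; radius_5 = 2; height_5 = 3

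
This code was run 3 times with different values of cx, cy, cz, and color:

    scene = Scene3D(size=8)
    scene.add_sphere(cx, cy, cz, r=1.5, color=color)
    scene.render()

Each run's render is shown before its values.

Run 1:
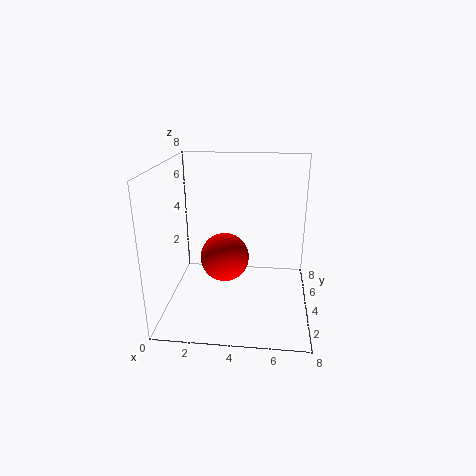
cx = 3; cy = 5.5; cz = 2; color = 'red'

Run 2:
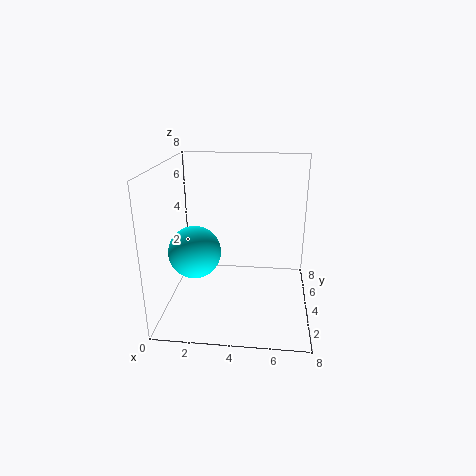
cx = 1.5; cy = 4; cz = 3; color = 'cyan'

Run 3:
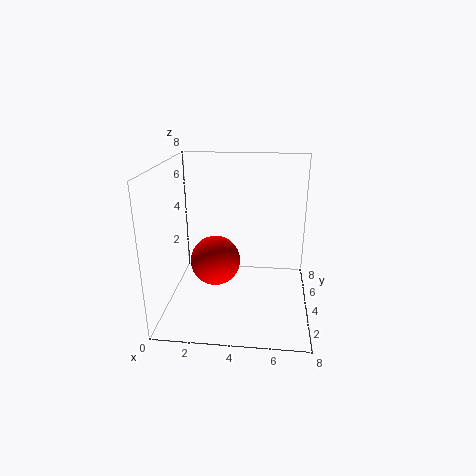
cx = 2.5; cy = 5; cz = 2; color = 'red'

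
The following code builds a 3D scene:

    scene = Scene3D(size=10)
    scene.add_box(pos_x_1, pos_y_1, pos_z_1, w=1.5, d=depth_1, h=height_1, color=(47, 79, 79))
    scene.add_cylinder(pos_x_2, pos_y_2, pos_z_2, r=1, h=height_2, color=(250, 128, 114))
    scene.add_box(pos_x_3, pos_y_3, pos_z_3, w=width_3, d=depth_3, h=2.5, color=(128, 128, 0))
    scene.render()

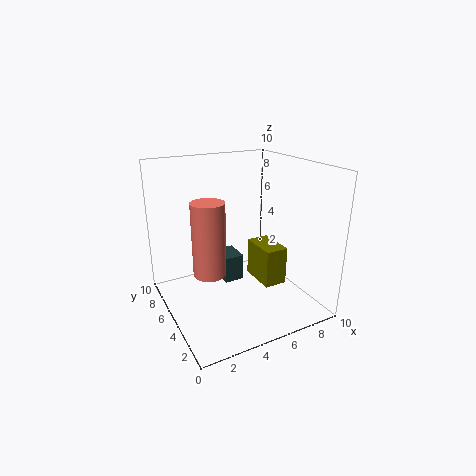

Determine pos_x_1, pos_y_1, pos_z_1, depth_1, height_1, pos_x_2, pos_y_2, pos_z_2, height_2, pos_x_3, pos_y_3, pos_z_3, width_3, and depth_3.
pos_x_1 = 4.5
pos_y_1 = 6
pos_z_1 = 1
depth_1 = 2
height_1 = 2
pos_x_2 = 2
pos_y_2 = 3
pos_z_2 = 4
height_2 = 4.5
pos_x_3 = 5.5
pos_y_3 = 2
pos_z_3 = 2.5
width_3 = 1.5
depth_3 = 2.5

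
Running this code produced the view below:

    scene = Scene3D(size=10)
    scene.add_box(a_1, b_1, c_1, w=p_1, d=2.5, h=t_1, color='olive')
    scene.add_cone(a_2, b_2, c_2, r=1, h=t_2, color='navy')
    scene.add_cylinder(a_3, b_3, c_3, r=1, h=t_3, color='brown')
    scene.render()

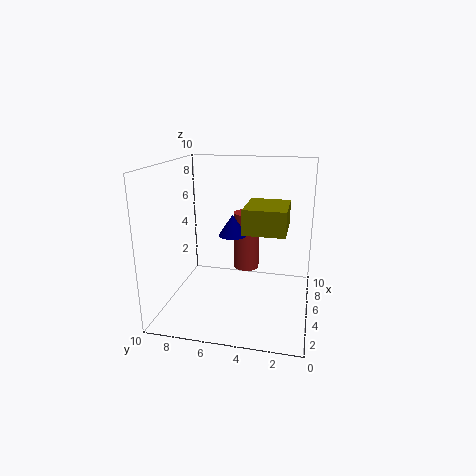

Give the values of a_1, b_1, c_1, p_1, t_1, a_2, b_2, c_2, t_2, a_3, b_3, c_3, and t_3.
a_1 = 1.5
b_1 = 1.5
c_1 = 6.5
p_1 = 3
t_1 = 1.5
a_2 = 5.5
b_2 = 5.5
c_2 = 5
t_2 = 1.5
a_3 = 8
b_3 = 5
c_3 = 1.5
t_3 = 4.5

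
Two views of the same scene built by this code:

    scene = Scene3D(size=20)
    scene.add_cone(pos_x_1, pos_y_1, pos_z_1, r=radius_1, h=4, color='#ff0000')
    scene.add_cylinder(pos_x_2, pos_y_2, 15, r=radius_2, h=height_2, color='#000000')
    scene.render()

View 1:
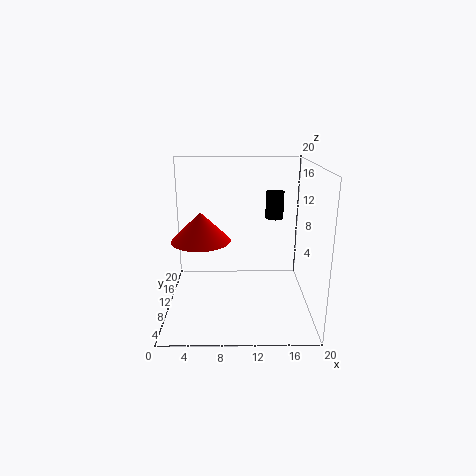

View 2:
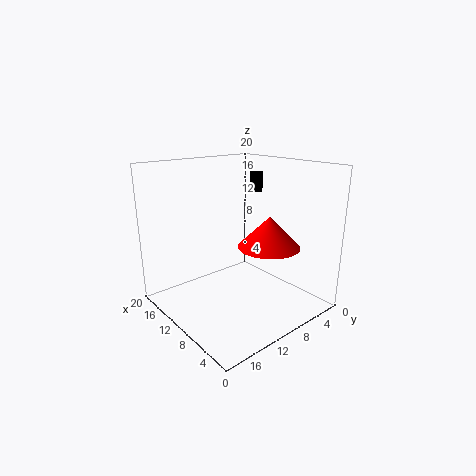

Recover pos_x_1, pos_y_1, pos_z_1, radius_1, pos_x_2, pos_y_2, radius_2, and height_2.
pos_x_1 = 5, pos_y_1 = 9, pos_z_1 = 10, radius_1 = 4, pos_x_2 = 14, pos_y_2 = 3, radius_2 = 1, height_2 = 3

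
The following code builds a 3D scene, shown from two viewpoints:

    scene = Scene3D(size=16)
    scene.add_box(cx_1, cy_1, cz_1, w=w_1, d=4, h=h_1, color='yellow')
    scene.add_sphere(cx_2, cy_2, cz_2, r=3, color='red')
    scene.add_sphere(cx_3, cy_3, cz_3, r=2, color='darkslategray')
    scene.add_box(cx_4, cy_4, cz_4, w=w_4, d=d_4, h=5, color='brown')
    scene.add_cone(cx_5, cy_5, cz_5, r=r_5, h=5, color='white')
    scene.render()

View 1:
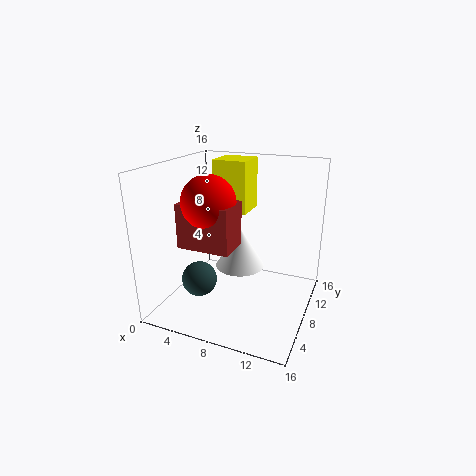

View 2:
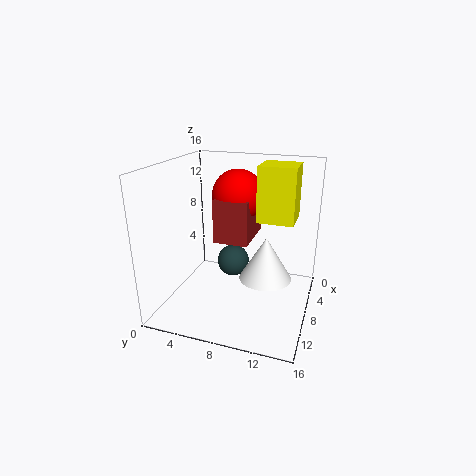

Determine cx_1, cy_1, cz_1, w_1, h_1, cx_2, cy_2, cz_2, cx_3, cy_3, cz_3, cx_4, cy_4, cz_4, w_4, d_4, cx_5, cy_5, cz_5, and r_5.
cx_1 = 4, cy_1 = 10, cz_1 = 10, w_1 = 4, h_1 = 6, cx_2 = 5, cy_2 = 7, cz_2 = 12, cx_3 = 4, cy_3 = 6, cz_3 = 3, cx_4 = 2, cy_4 = 5, cz_4 = 7, w_4 = 6, d_4 = 4, cx_5 = 7, cy_5 = 11, cz_5 = 3, r_5 = 3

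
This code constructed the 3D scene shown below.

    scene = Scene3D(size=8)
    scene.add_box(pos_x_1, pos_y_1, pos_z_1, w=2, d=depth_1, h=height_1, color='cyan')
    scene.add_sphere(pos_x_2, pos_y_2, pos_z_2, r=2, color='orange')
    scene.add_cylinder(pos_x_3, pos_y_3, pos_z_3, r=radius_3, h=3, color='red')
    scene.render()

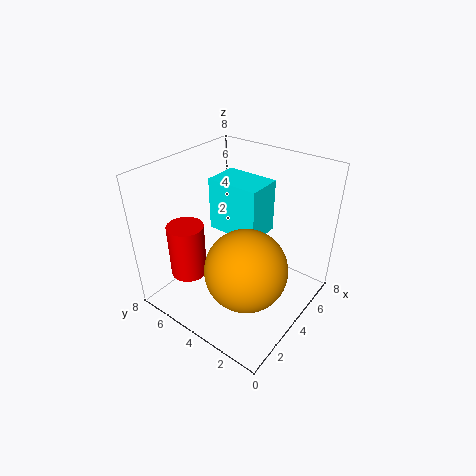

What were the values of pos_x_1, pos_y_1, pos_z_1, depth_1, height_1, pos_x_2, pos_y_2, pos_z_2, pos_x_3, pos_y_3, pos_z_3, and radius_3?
pos_x_1 = 4
pos_y_1 = 3
pos_z_1 = 4
depth_1 = 3
height_1 = 3
pos_x_2 = 2
pos_y_2 = 2
pos_z_2 = 4
pos_x_3 = 2
pos_y_3 = 6
pos_z_3 = 2
radius_3 = 1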